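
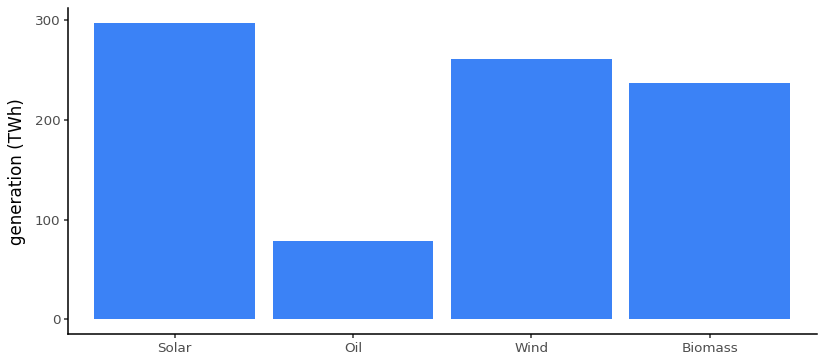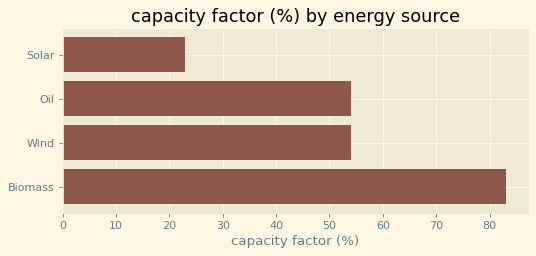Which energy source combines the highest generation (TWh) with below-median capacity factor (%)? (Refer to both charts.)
Chart 2 median capacity factor (%) ≈ 50; below-median energy sources: Solar, Wind. Among those, Solar has the highest generation (TWh) (≈ 300).

Solar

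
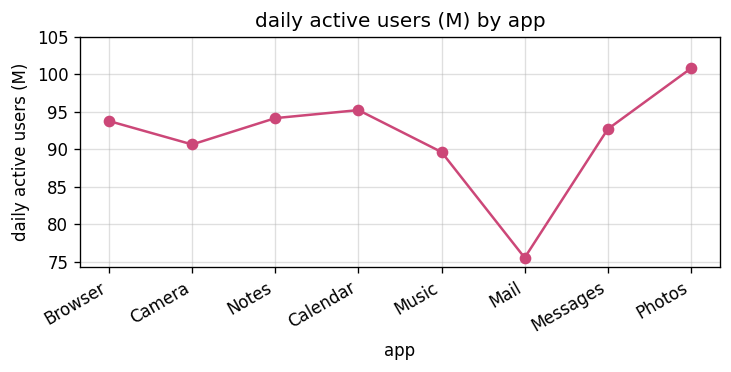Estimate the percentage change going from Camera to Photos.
≈ +11.1%

Camera ≈ 90, Photos ≈ 100; (100 − 90) / 90 ≈ +11.1%.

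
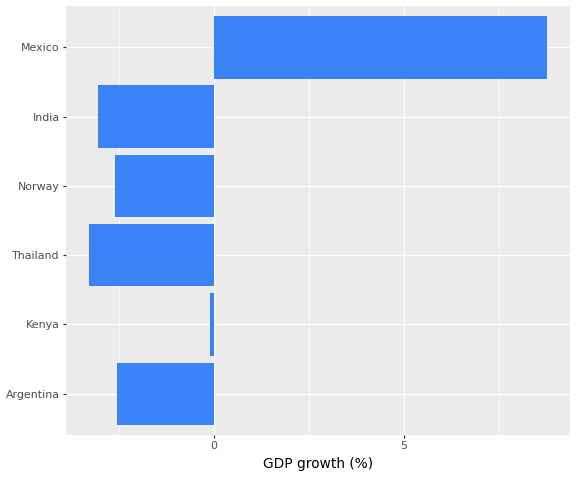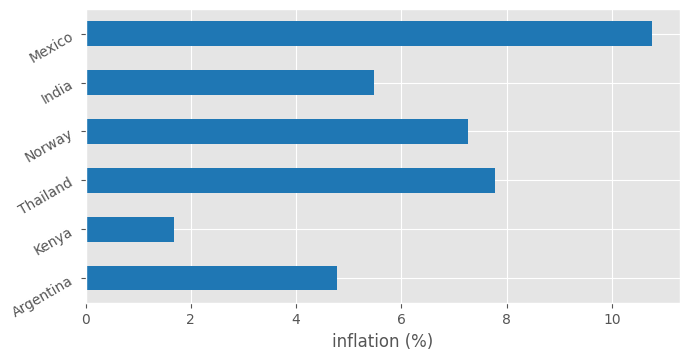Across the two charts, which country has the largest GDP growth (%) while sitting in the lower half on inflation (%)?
Kenya

Chart 2 median inflation (%) ≈ 6; below-median countries: Argentina, Kenya, India. Among those, Kenya has the highest GDP growth (%) (≈ 0).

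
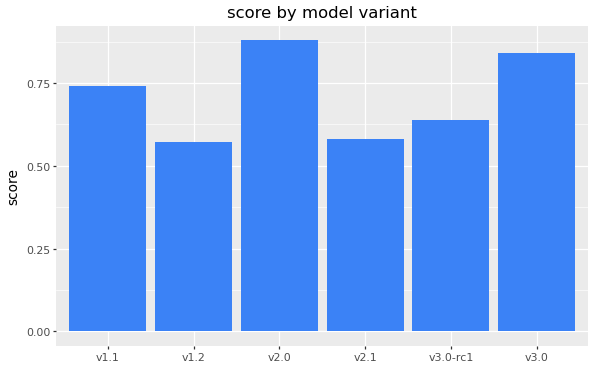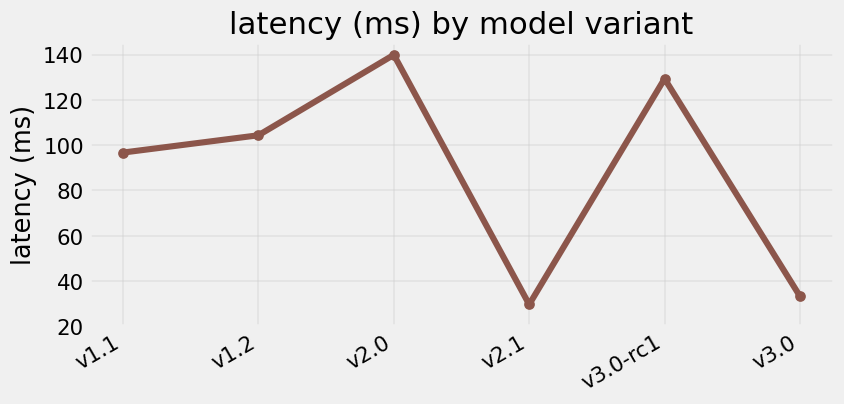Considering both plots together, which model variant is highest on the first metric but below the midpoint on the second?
Chart 2 median latency (ms) ≈ 100; below-median model variants: v1.1, v2.1, v3.0. Among those, v3.0 has the highest score (≈ 0.8).

v3.0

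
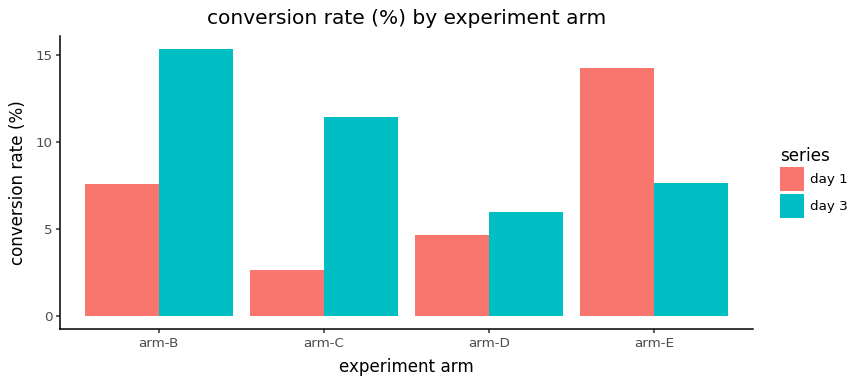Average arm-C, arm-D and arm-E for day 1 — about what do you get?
≈ 7

(2 + 4 + 14) / 3 ≈ 7.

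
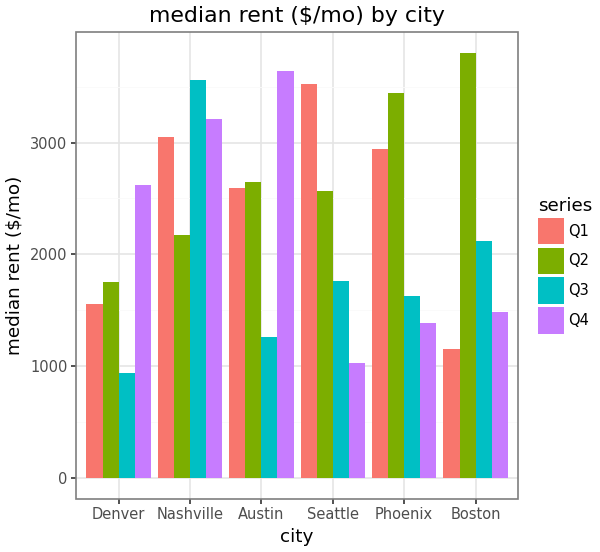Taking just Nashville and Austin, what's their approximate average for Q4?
≈ 3250

(3000 + 3500) / 2 ≈ 3250.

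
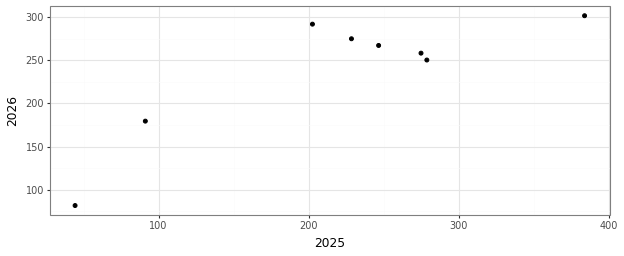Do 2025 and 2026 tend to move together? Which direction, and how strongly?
positive, strong

Points are positively correlated; strong (|r| ≈ 0.9).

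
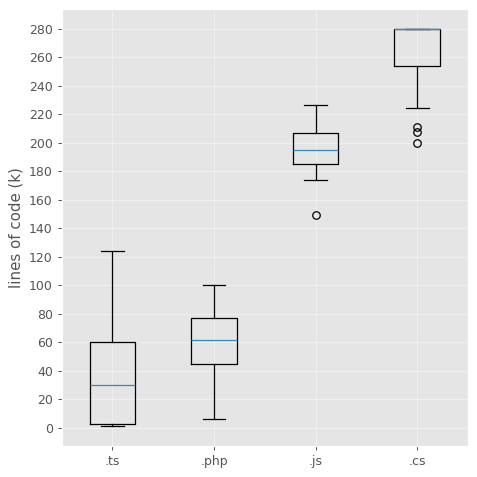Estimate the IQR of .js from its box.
≈ 20

Q3 ≈ 200, Q1 ≈ 180; IQR ≈ 20.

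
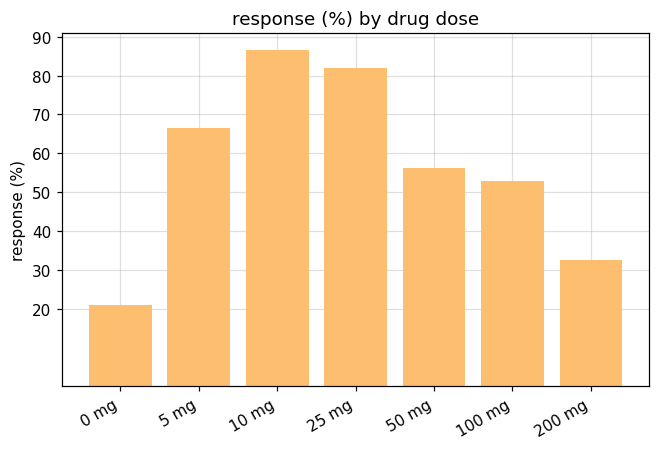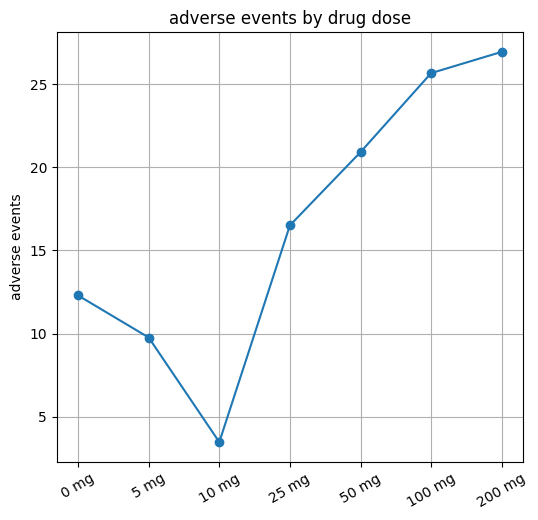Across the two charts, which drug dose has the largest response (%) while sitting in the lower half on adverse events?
10 mg

Chart 2 median adverse events ≈ 15; below-median drug doses: 0 mg, 5 mg, 10 mg. Among those, 10 mg has the highest response (%) (≈ 90).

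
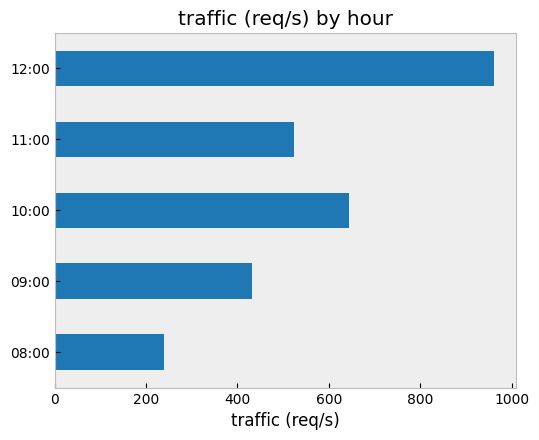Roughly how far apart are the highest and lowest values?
≈ 800

Max 12:00 ≈ 1000, min 08:00 ≈ 200; range ≈ 800.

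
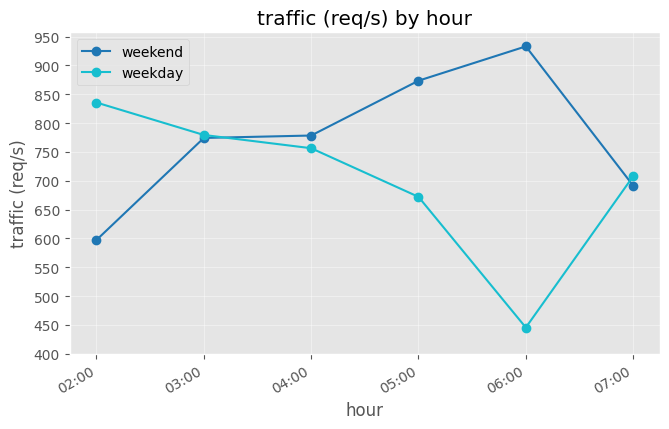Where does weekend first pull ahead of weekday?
04:00

03:00: weekend ≈ 750 vs weekday ≈ 800 (not yet); 04:00: weekend ≈ 800 vs weekday ≈ 750 (first crossover).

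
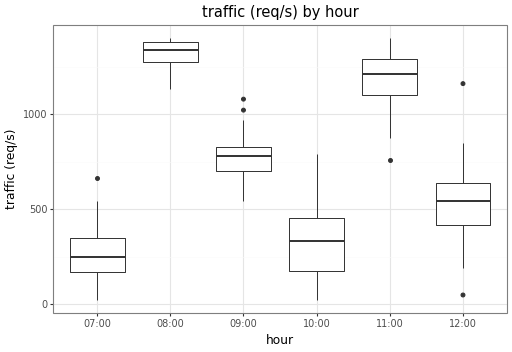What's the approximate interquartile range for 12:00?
Q3 ≈ 600, Q1 ≈ 400; IQR ≈ 200.

≈ 200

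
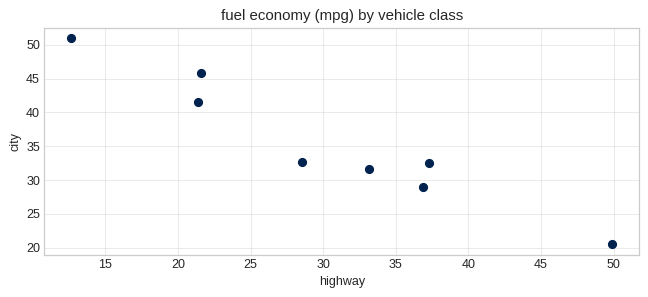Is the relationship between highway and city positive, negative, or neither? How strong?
Points are negatively correlated; strong (|r| ≈ 1.0).

negative, strong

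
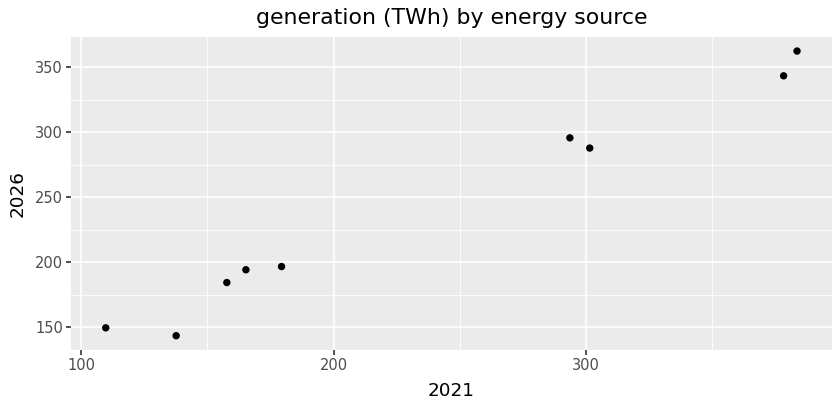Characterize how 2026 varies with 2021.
Points are positively correlated; strong (|r| ≈ 1.0).

positive, strong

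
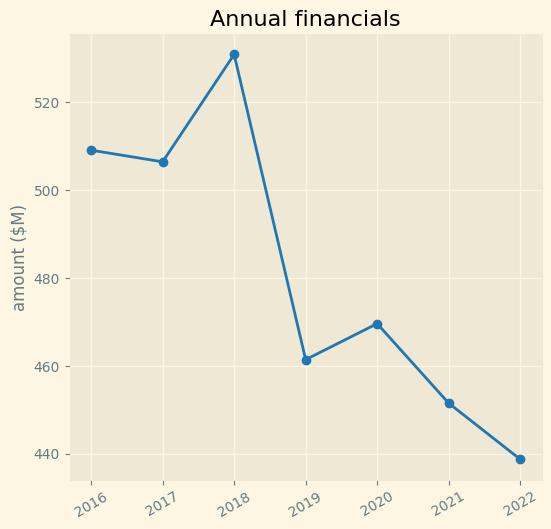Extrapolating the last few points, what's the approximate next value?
Last three: 470, 450, 440 → slope ≈ -15/step → next ≈ 425.

≈ 425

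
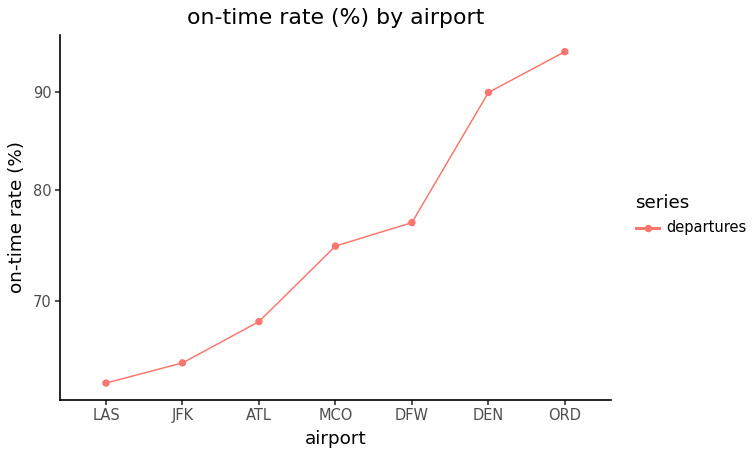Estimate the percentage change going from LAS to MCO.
≈ +15.4%

LAS ≈ 65, MCO ≈ 75; (75 − 65) / 65 ≈ +15.4%.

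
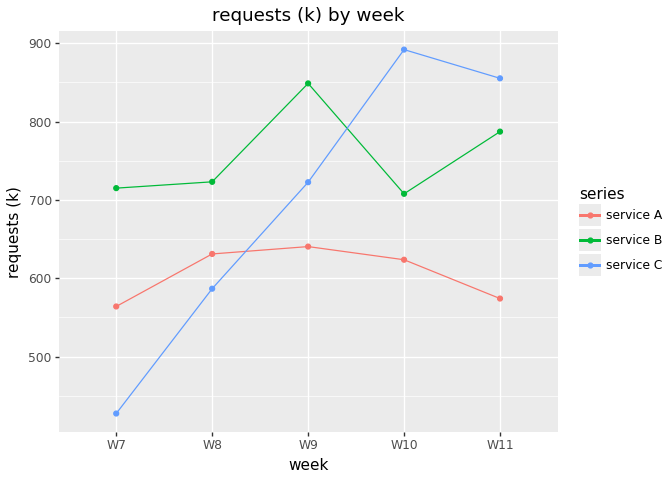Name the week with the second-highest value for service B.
W11

Top 3 for service B: W9 ≈ 850, W11 ≈ 800, W8 ≈ 700.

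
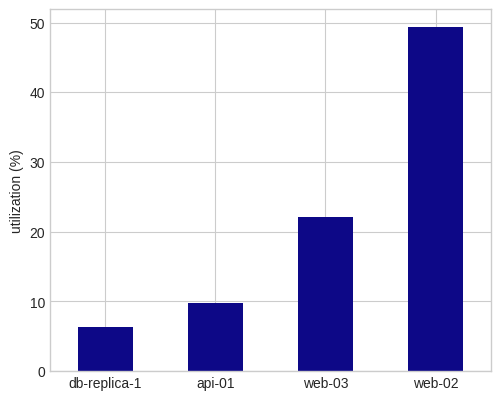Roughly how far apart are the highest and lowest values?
Max web-02 ≈ 50, min db-replica-1 ≈ 5; range ≈ 45.

≈ 45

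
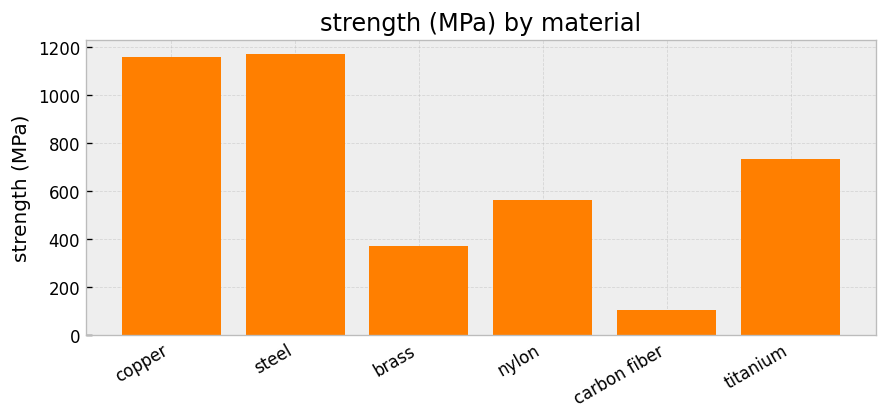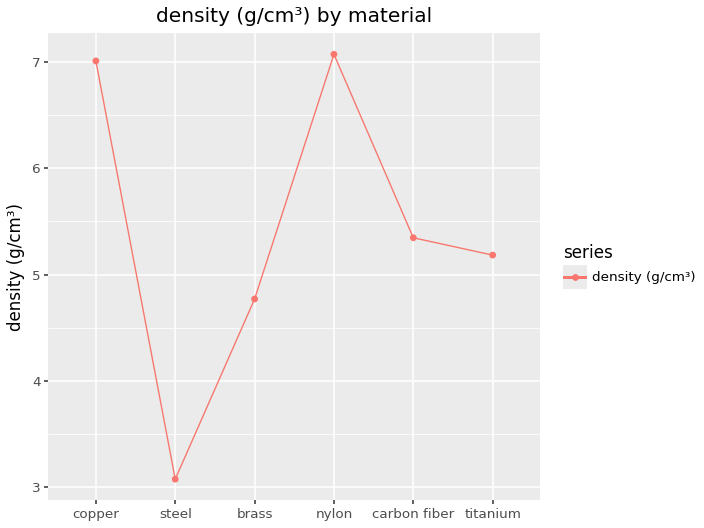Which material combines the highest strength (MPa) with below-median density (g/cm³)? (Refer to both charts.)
steel

Chart 2 median density (g/cm³) ≈ 5; below-median materials: steel, brass, titanium. Among those, steel has the highest strength (MPa) (≈ 1200).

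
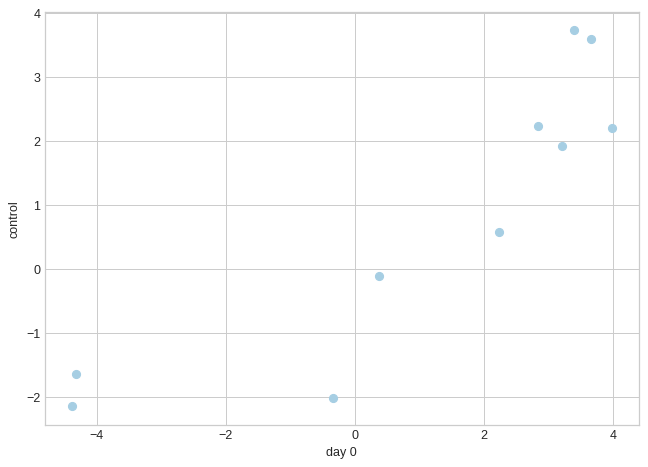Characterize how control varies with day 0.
positive, strong

Points are positively correlated; strong (|r| ≈ 0.9).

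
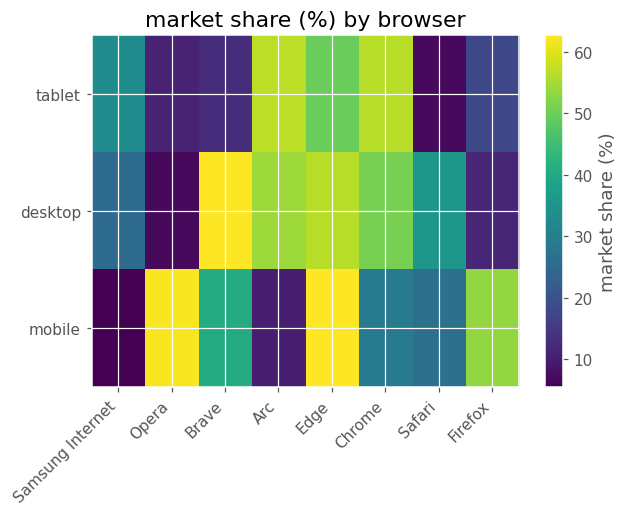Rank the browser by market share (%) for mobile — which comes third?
Top 4 for mobile: Edge ≈ 65, Opera ≈ 60, Firefox ≈ 55, Brave ≈ 40.

Firefox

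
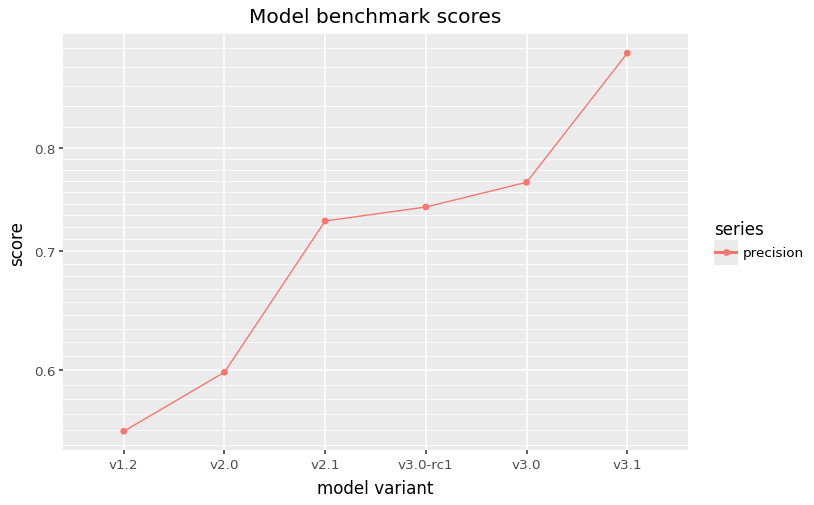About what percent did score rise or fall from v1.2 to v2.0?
≈ +9.1%

v1.2 ≈ 0.55, v2.0 ≈ 0.60; (0.60 − 0.55) / 0.55 ≈ +9.1%.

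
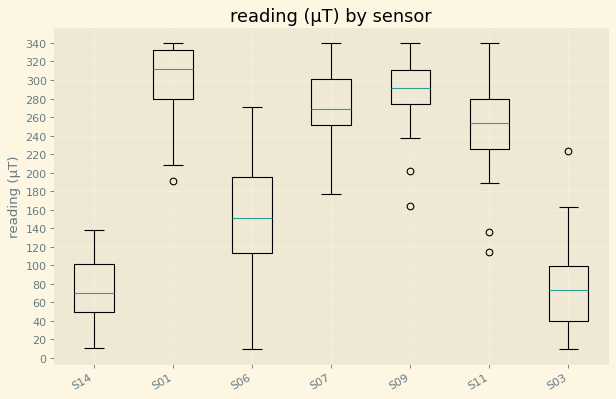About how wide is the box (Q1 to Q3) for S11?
Q3 ≈ 280, Q1 ≈ 220; IQR ≈ 60.

≈ 60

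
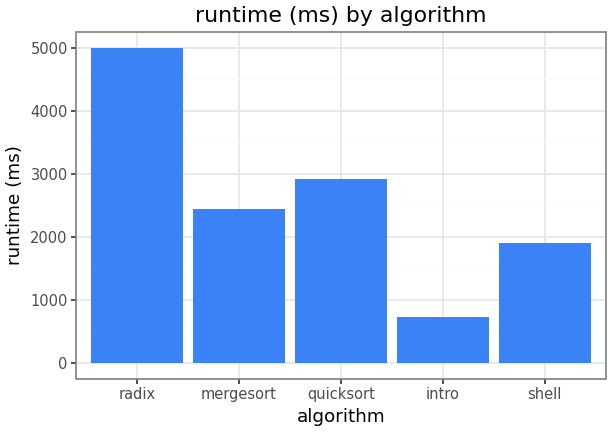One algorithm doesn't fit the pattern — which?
radix

radix ≈ 5000; the rest sit between ≈ 500 and ≈ 3000.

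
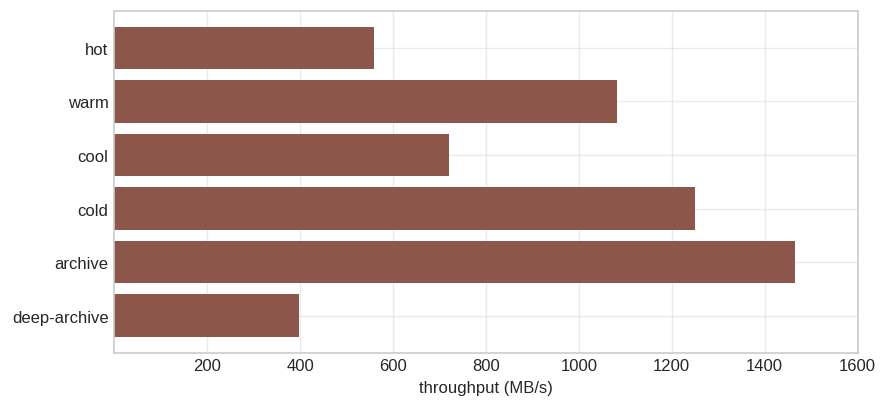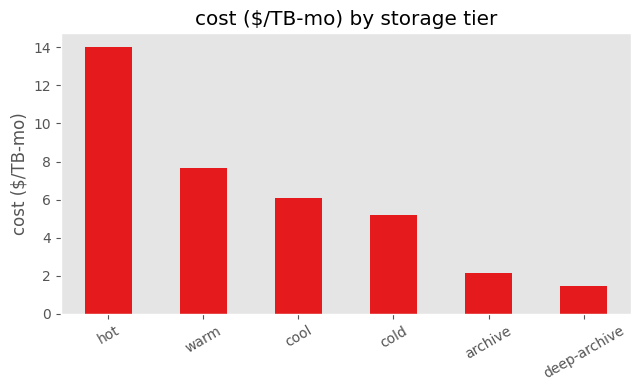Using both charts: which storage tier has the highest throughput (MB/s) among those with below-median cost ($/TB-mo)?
Chart 2 median cost ($/TB-mo) ≈ 6; below-median storage tiers: cold, archive, deep-archive. Among those, archive has the highest throughput (MB/s) (≈ 1400).

archive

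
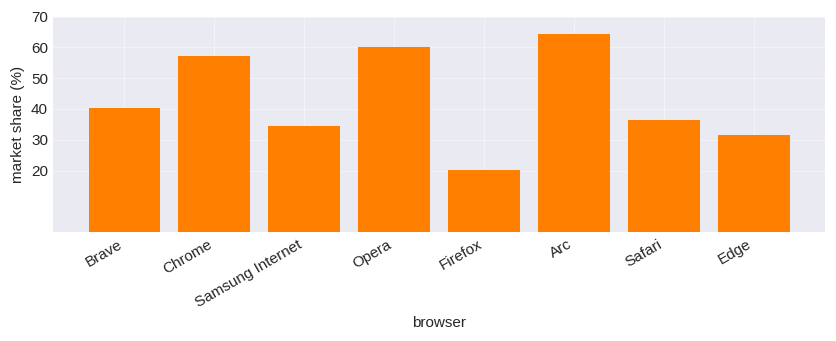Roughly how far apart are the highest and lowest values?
≈ 40

Max Arc ≈ 60, min Firefox ≈ 20; range ≈ 40.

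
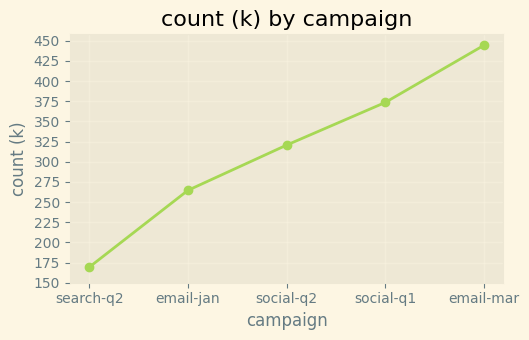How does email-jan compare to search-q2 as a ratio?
≈ 1.57×

email-jan ≈ 275, search-q2 ≈ 175; 275/175 ≈ 1.57.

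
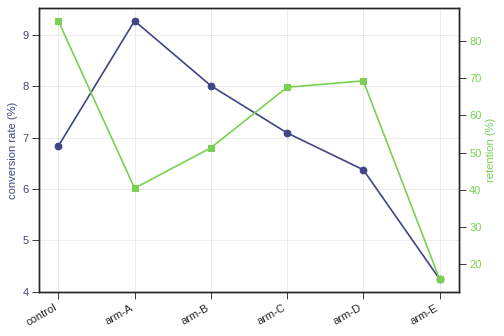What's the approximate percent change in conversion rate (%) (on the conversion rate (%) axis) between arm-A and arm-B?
≈ -15.8%

arm-A ≈ 9.5, arm-B ≈ 8.0; (8.0 − 9.5) / 9.5 ≈ -15.8%.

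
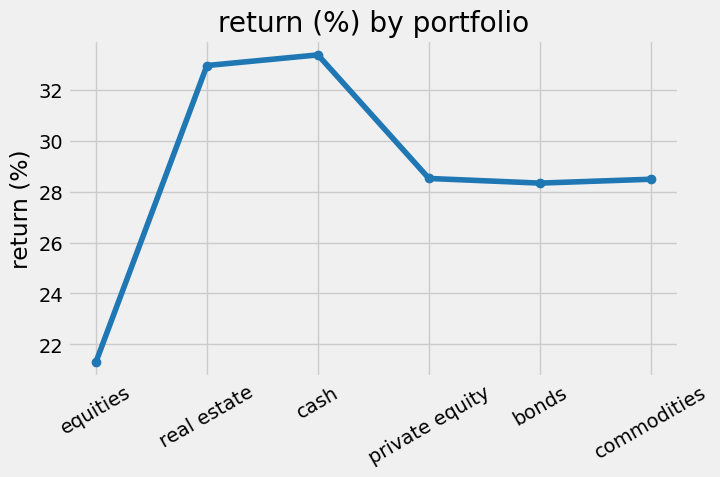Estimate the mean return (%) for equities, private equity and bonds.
(22 + 28 + 28) / 3 ≈ 26.

≈ 26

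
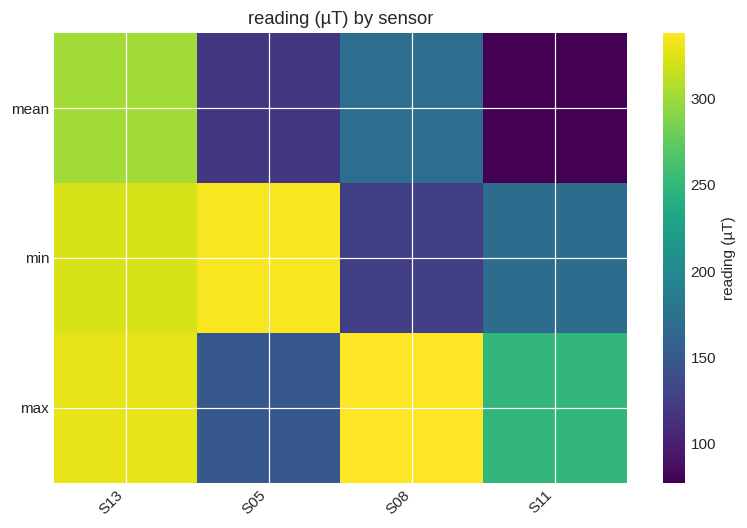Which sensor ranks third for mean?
S05

Top 4 for mean: S13 ≈ 300, S08 ≈ 175, S05 ≈ 125, S11 ≈ 75.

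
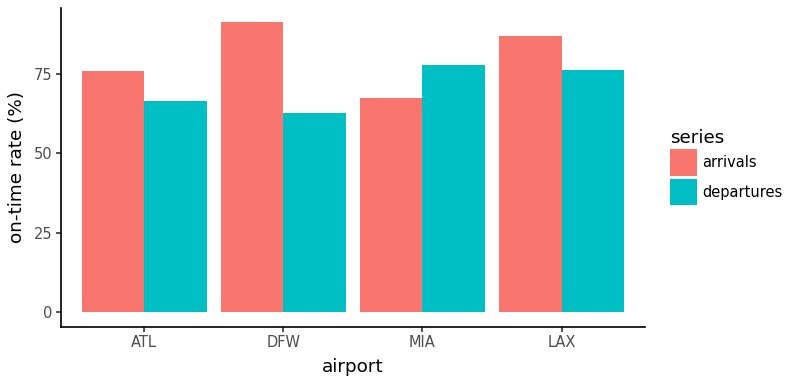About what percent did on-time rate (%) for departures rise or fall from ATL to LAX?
≈ +14.3%

ATL ≈ 70, LAX ≈ 80; (80 − 70) / 70 ≈ +14.3%.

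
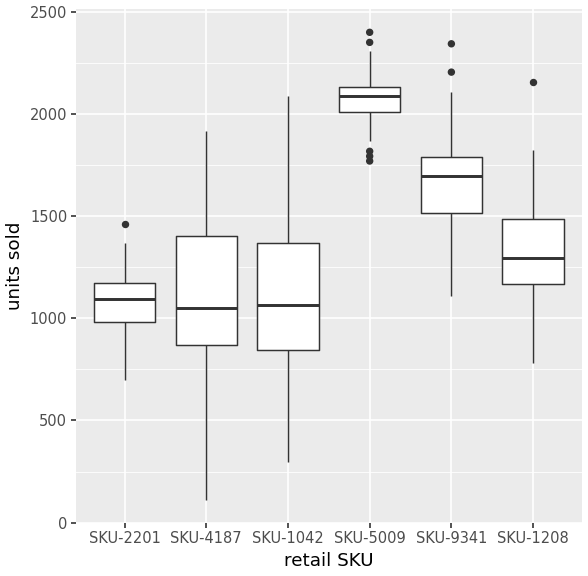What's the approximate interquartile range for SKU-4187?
Q3 ≈ 1400, Q1 ≈ 900; IQR ≈ 500.

≈ 500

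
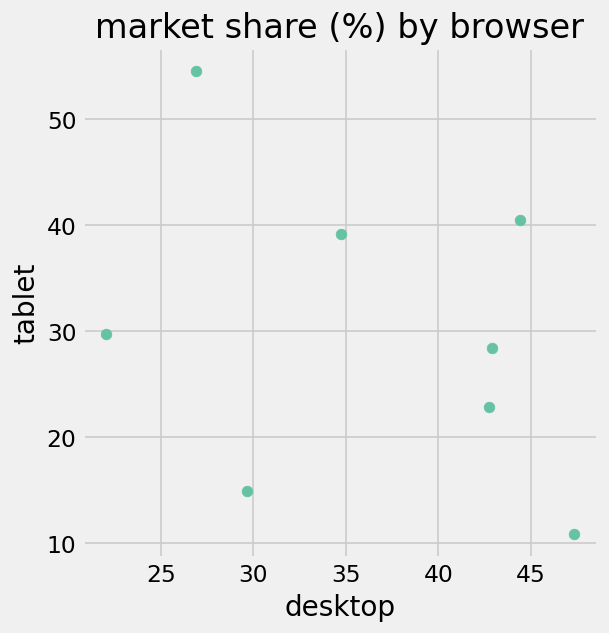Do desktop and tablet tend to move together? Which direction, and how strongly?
Points are negatively correlated; weak (|r| ≈ 0.3).

negative, weak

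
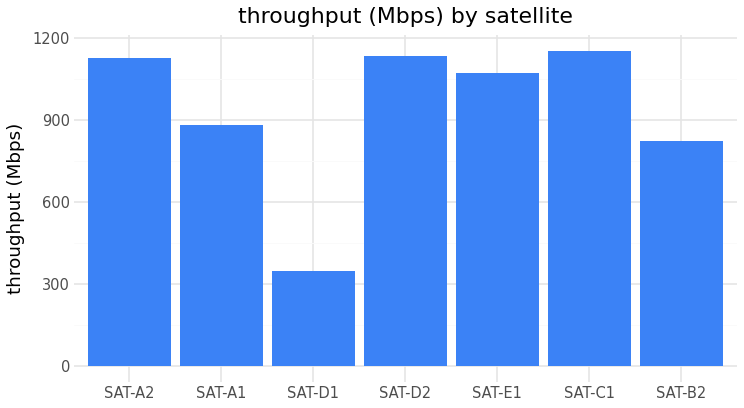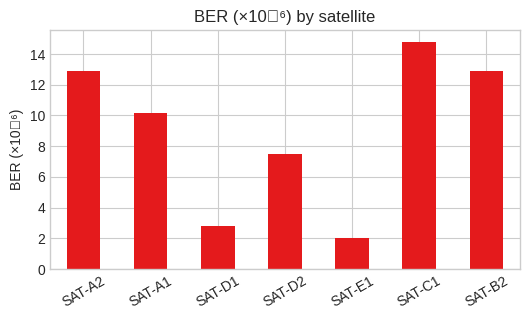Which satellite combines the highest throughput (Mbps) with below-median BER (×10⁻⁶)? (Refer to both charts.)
Chart 2 median BER (×10⁻⁶) ≈ 10; below-median satellites: SAT-D1, SAT-D2, SAT-E1. Among those, SAT-D2 has the highest throughput (Mbps) (≈ 1200).

SAT-D2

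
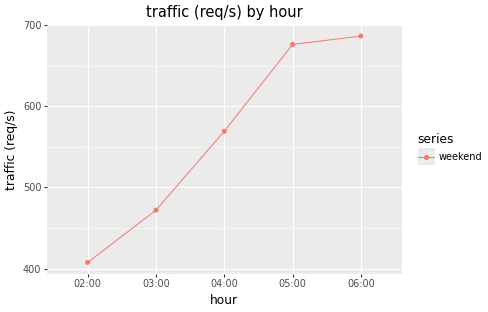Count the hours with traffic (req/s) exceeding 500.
3

Above 500: 04:00, 05:00, 06:00.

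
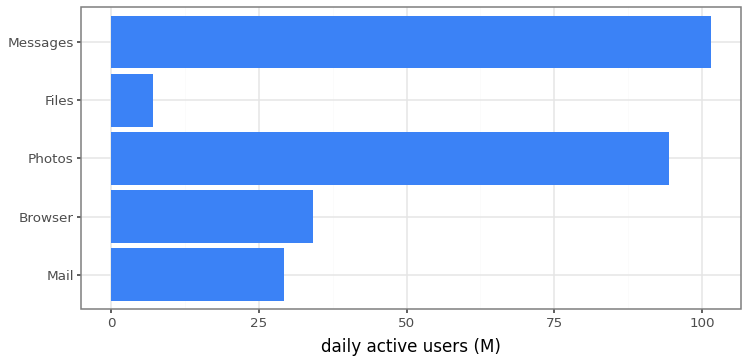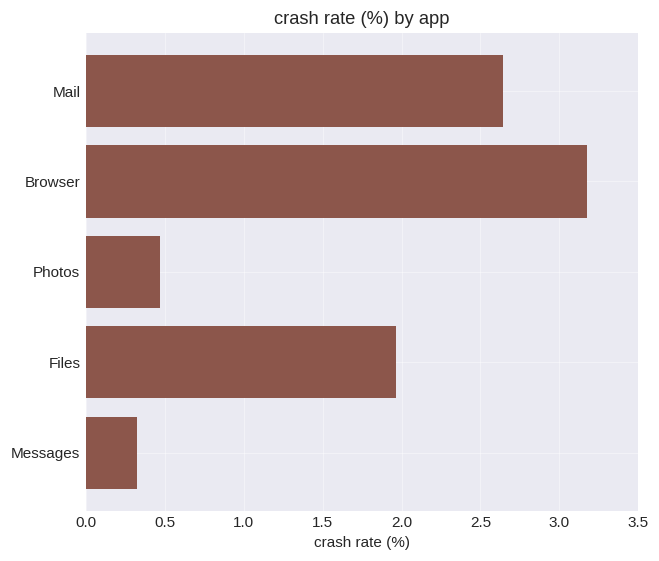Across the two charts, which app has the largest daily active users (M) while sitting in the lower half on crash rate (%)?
Chart 2 median crash rate (%) ≈ 2; below-median apps: Photos, Messages. Among those, Messages has the highest daily active users (M) (≈ 100).

Messages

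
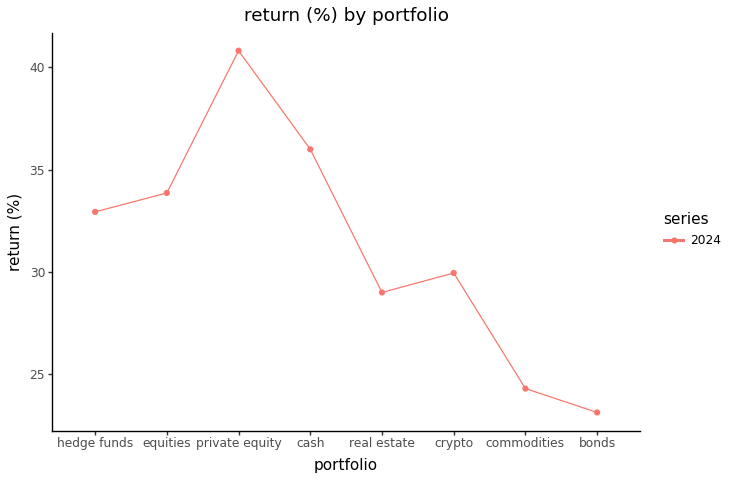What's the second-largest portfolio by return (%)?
Top 3: private equity ≈ 40, cash ≈ 36, equities ≈ 34.

cash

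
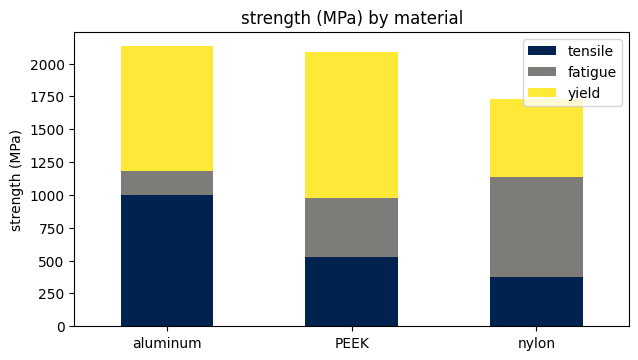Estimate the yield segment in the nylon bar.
yield top ≈ 1800, bottom ≈ 1200; segment ≈ 600.

≈ 600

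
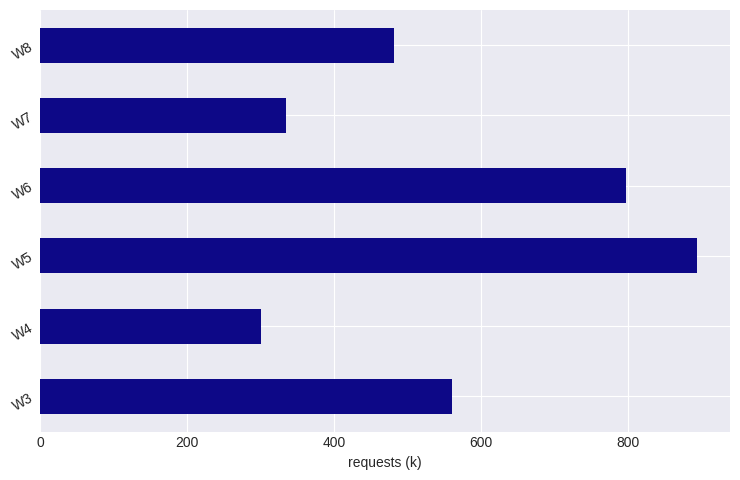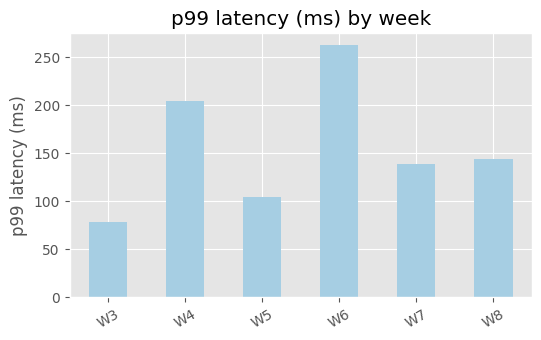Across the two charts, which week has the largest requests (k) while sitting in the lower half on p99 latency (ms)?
W5

Chart 2 median p99 latency (ms) ≈ 150; below-median weeks: W3, W5, W7. Among those, W5 has the highest requests (k) (≈ 900).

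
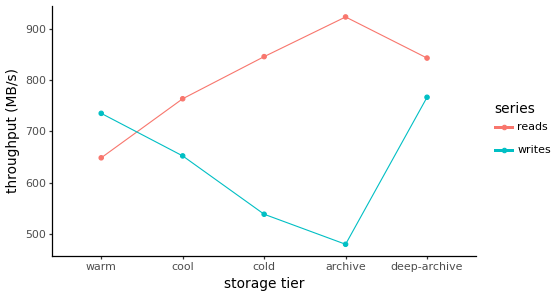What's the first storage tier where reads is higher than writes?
cool

warm: reads ≈ 650 vs writes ≈ 750 (not yet); cool: reads ≈ 750 vs writes ≈ 650 (first crossover).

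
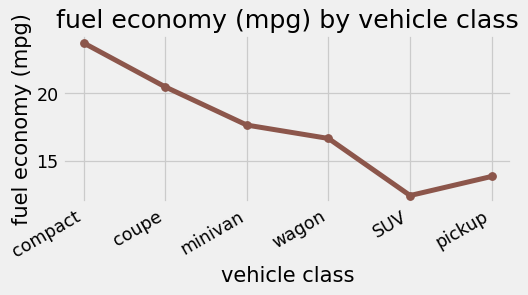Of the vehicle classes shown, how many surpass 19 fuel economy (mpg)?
Above 19: compact, coupe.

2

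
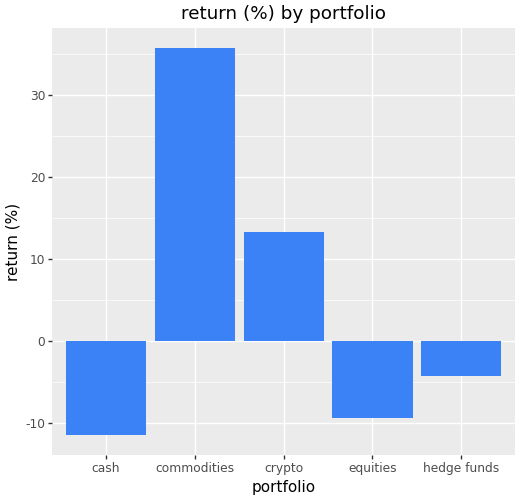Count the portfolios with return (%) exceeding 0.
2

Above 0: commodities, crypto.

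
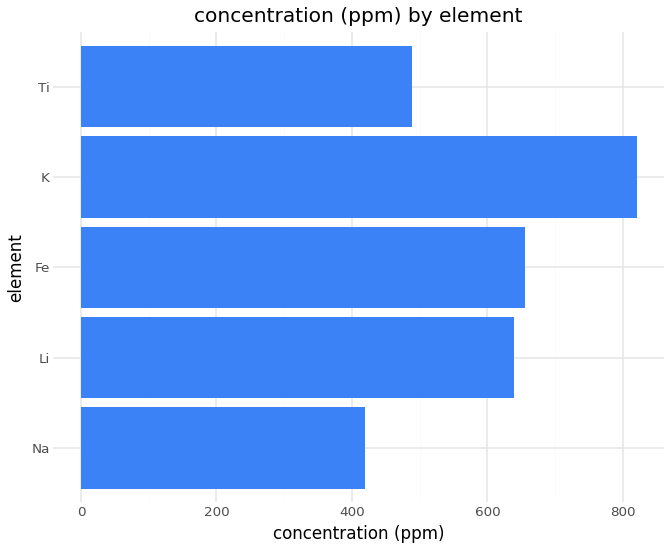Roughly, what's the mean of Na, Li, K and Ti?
≈ 575

(400 + 600 + 800 + 500) / 4 ≈ 575.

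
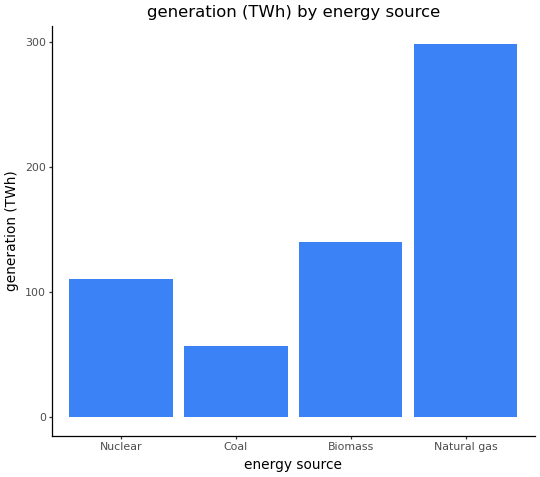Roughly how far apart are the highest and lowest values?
Max Natural gas ≈ 300, min Coal ≈ 50; range ≈ 250.

≈ 250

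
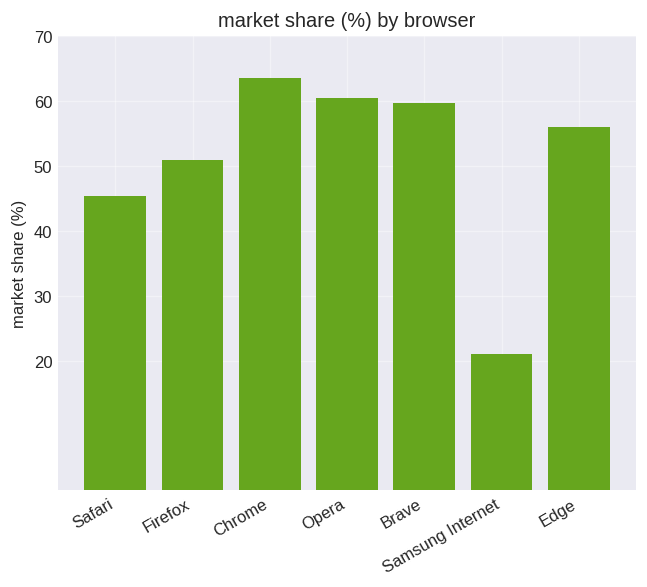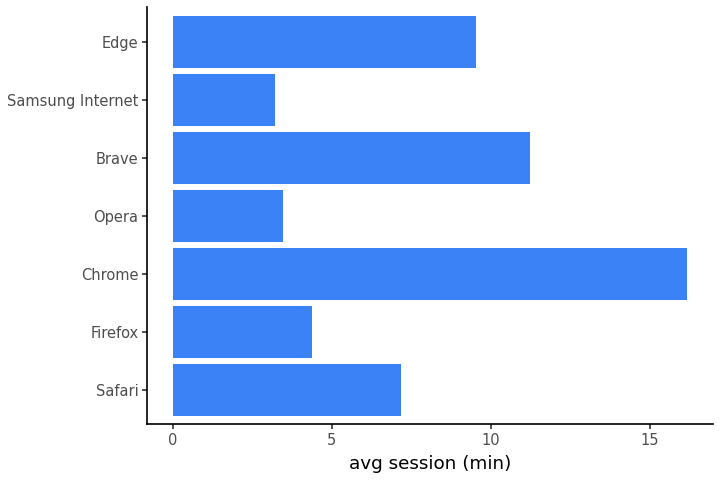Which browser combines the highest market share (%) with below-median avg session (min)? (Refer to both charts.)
Chart 2 median avg session (min) ≈ 8; below-median browsers: Firefox, Opera, Samsung Internet. Among those, Opera has the highest market share (%) (≈ 60).

Opera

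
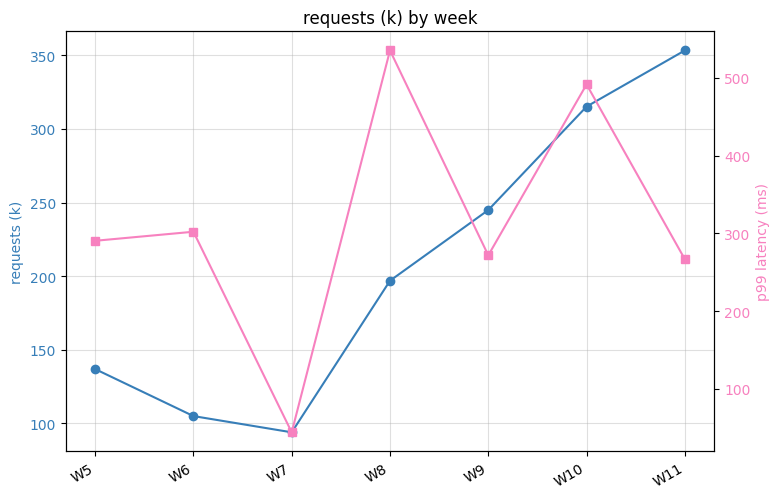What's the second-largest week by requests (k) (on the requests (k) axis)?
W10

Top 3 (on the requests (k) axis): W11 ≈ 350, W10 ≈ 325, W9 ≈ 250.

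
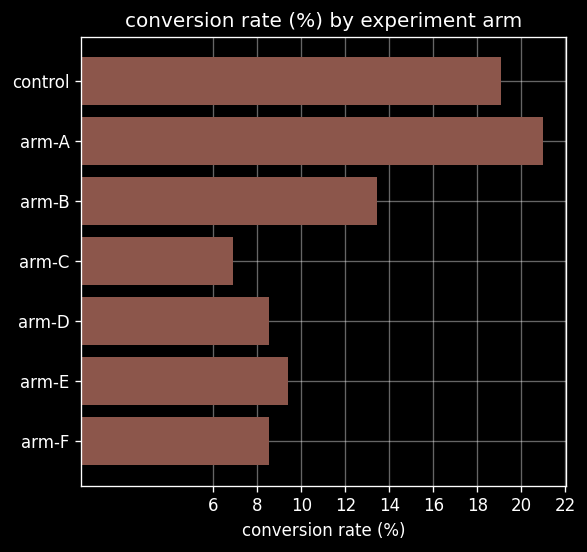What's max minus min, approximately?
≈ 14

Max arm-A ≈ 20, min arm-C ≈ 6; range ≈ 14.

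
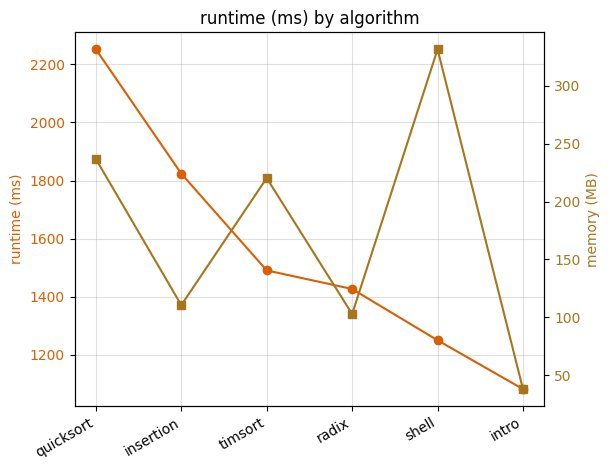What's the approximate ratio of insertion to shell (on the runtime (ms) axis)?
≈ 1.5×

insertion ≈ 1800, shell ≈ 1200; 1800/1200 ≈ 1.5.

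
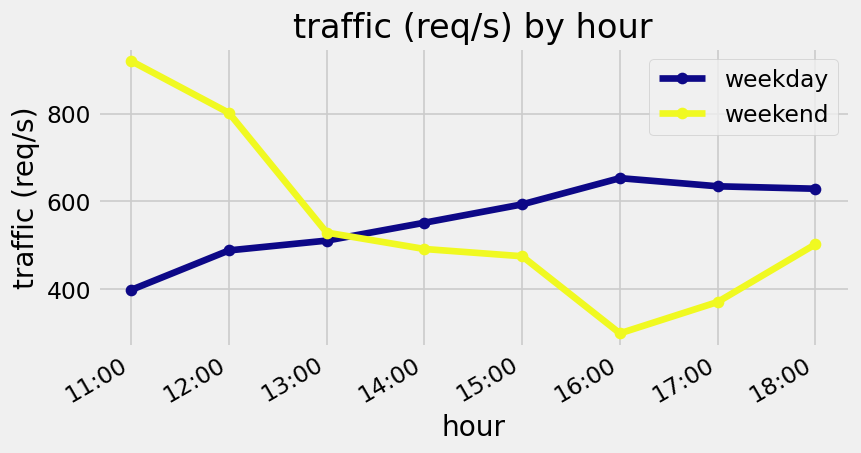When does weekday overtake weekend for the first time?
14:00

13:00: weekday ≈ 500 vs weekend ≈ 500 (not yet); 14:00: weekday ≈ 600 vs weekend ≈ 500 (first crossover).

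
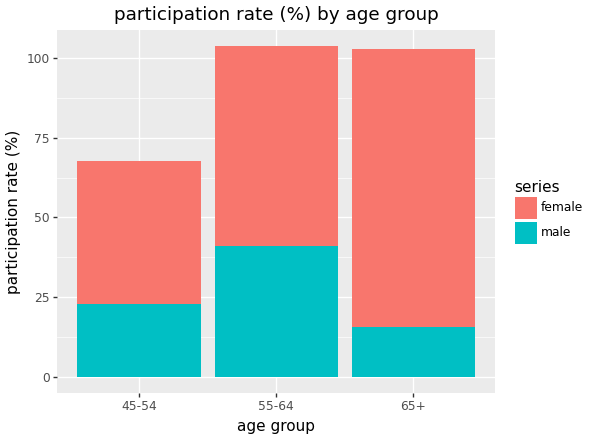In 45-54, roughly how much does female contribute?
female top ≈ 70, bottom ≈ 20; segment ≈ 50.

≈ 50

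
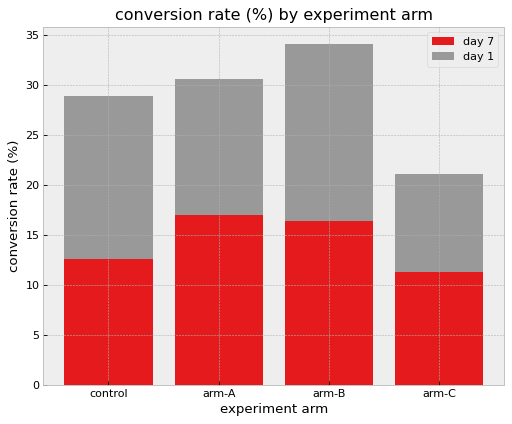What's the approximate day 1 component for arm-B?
≈ 20

day 1 top ≈ 35, bottom ≈ 15; segment ≈ 20.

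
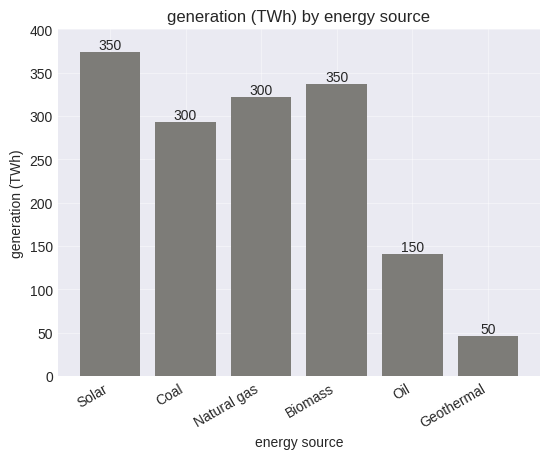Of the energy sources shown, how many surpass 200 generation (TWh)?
4

Above 200: Solar, Coal, Natural gas, Biomass.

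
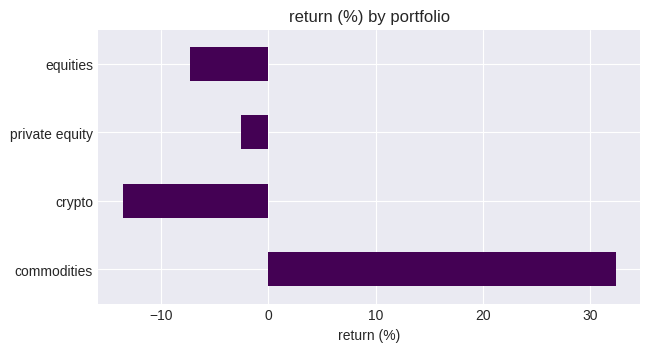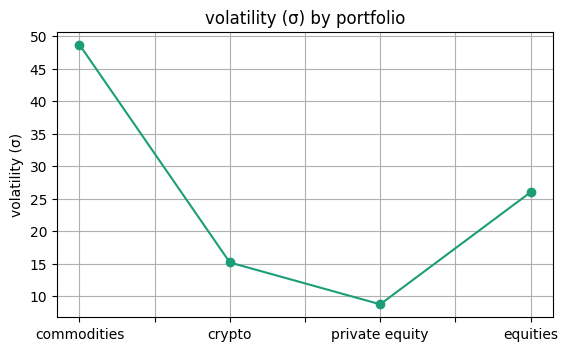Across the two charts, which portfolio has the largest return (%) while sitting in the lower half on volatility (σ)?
private equity

Chart 2 median volatility (σ) ≈ 20; below-median portfolios: crypto, private equity. Among those, private equity has the highest return (%) (≈ -5).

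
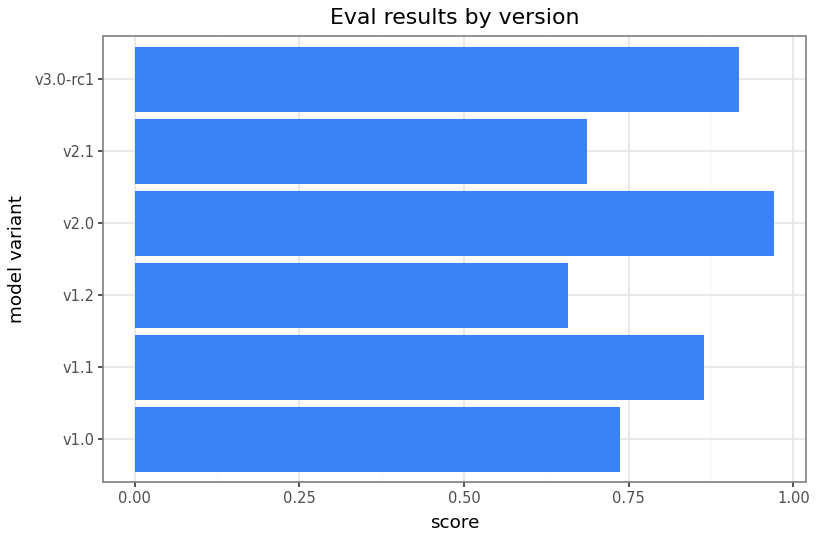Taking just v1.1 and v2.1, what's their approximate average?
(0.9 + 0.7) / 2 ≈ 0.8.

≈ 0.8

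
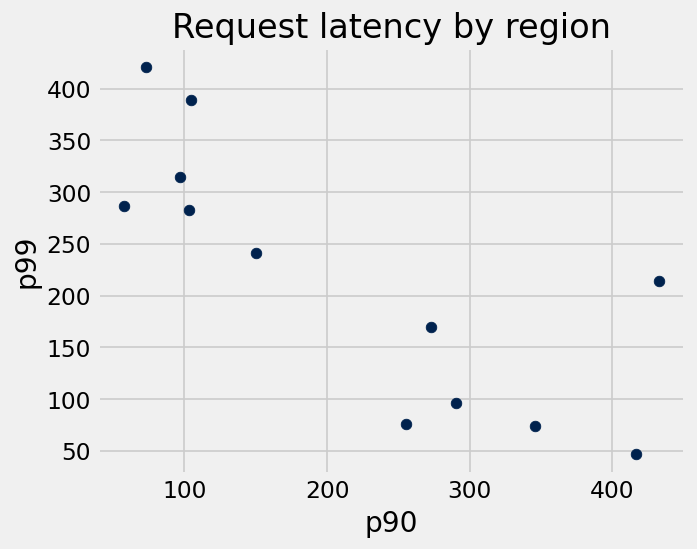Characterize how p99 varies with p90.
Points are negatively correlated; strong (|r| ≈ 0.8).

negative, strong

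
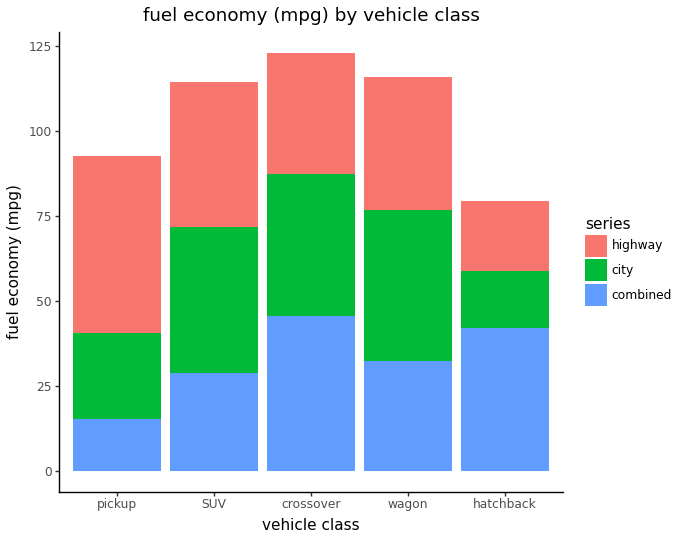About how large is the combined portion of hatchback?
combined top ≈ 40, bottom ≈ 0; segment ≈ 40.

≈ 40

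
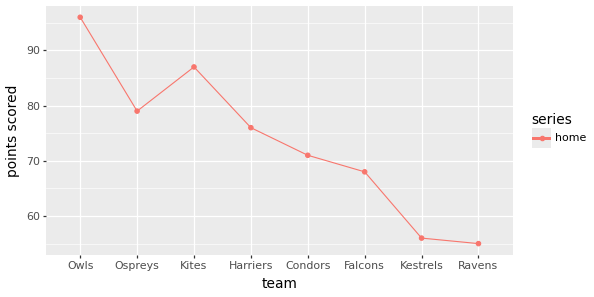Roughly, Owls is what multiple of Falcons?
≈ 1.36×

Owls ≈ 95, Falcons ≈ 70; 95/70 ≈ 1.36.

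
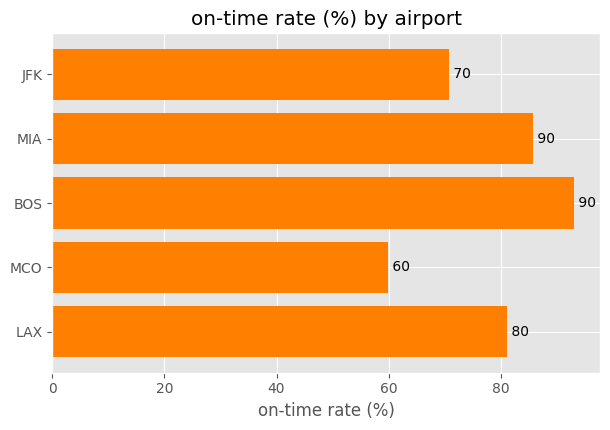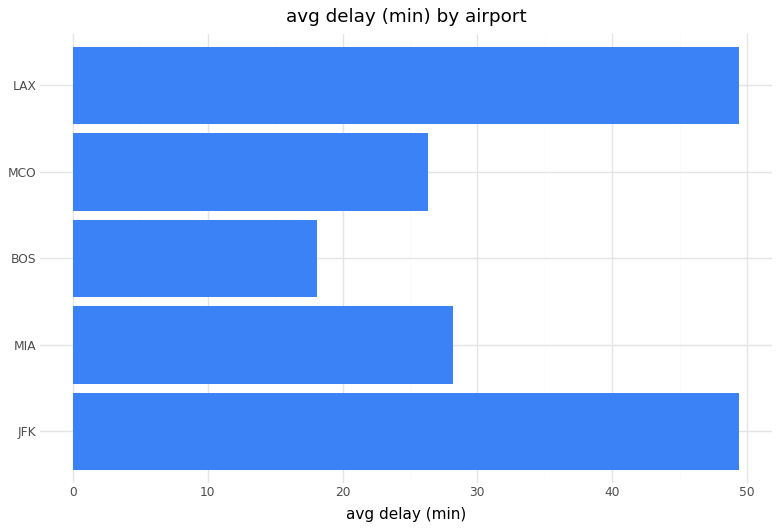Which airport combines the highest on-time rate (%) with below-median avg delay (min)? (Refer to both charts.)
Chart 2 median avg delay (min) ≈ 30; below-median airports: BOS, MCO. Among those, BOS has the highest on-time rate (%) (≈ 90).

BOS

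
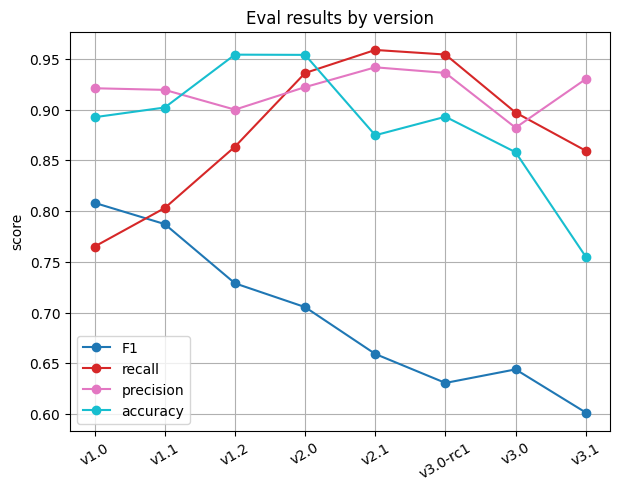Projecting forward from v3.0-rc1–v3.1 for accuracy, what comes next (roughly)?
Last three: 0.90, 0.85, 0.75 → slope ≈ -0.075/step → next ≈ 0.675.

≈ 0.675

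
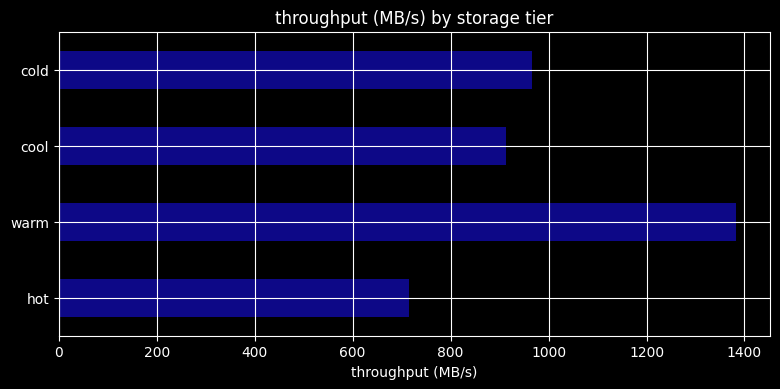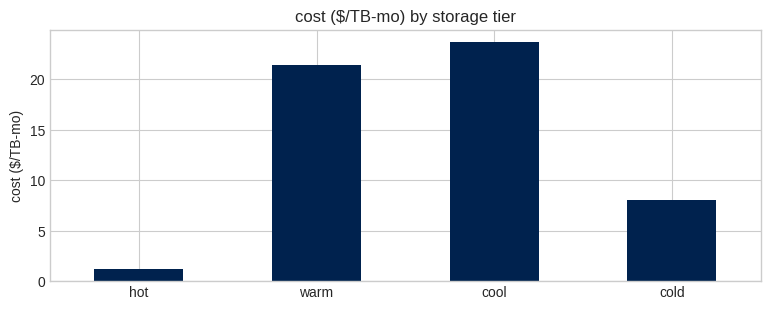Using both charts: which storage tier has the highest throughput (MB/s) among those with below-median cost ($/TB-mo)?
cold

Chart 2 median cost ($/TB-mo) ≈ 15; below-median storage tiers: hot, cold. Among those, cold has the highest throughput (MB/s) (≈ 1000).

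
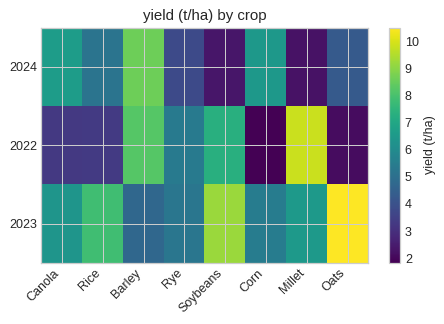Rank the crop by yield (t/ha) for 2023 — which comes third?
Rice

Top 4 for 2023: Oats ≈ 10, Soybeans ≈ 9, Rice ≈ 8, Millet ≈ 6.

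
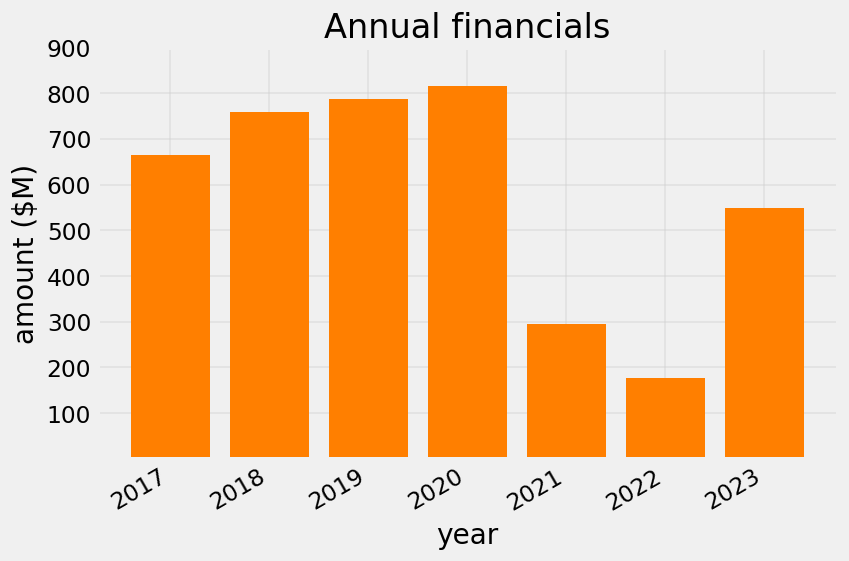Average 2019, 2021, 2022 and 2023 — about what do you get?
≈ 450

(800 + 300 + 200 + 500) / 4 ≈ 450.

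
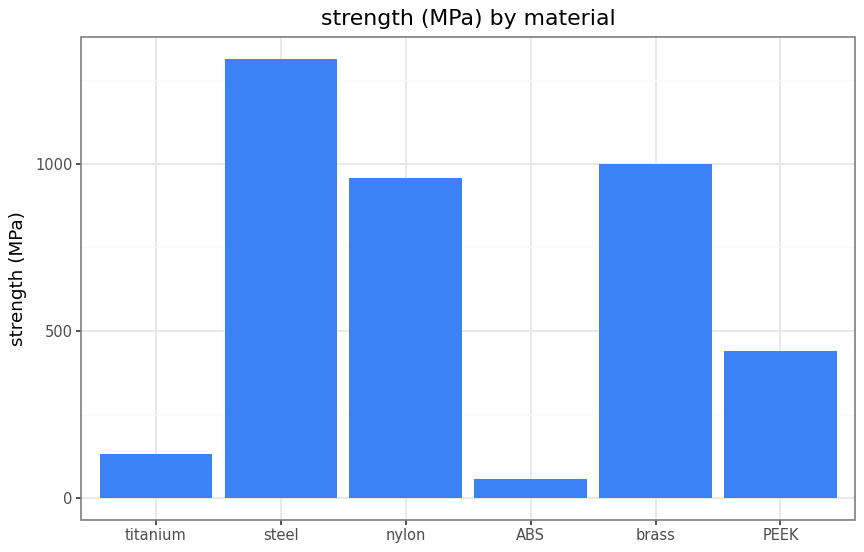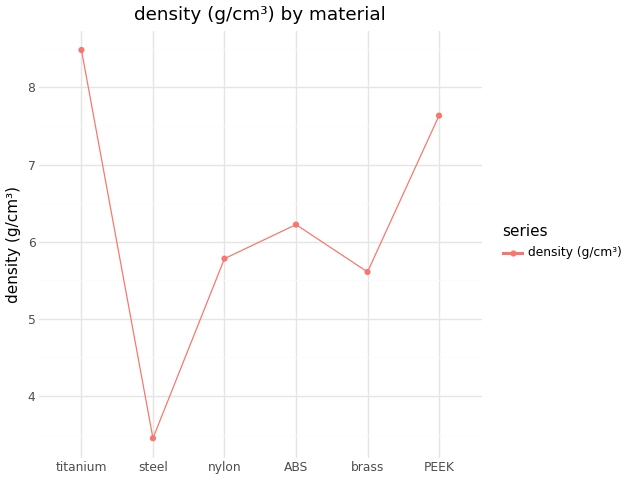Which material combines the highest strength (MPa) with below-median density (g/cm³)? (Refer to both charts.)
steel

Chart 2 median density (g/cm³) ≈ 6; below-median materials: steel, nylon, brass. Among those, steel has the highest strength (MPa) (≈ 1400).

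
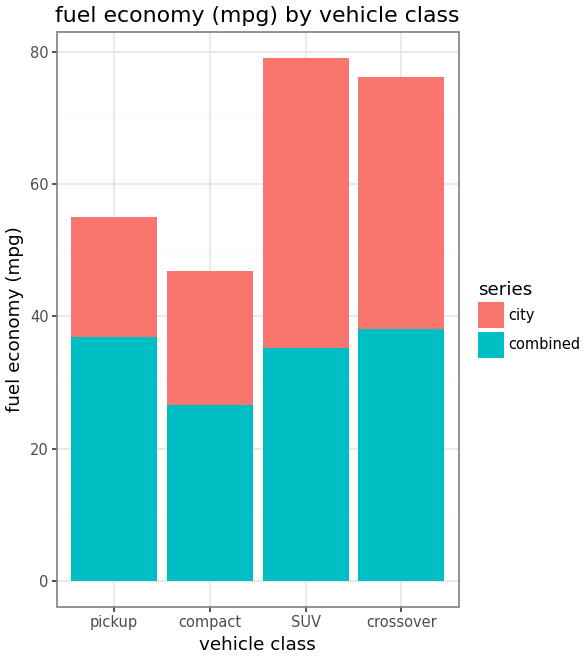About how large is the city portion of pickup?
city top ≈ 60, bottom ≈ 40; segment ≈ 20.

≈ 20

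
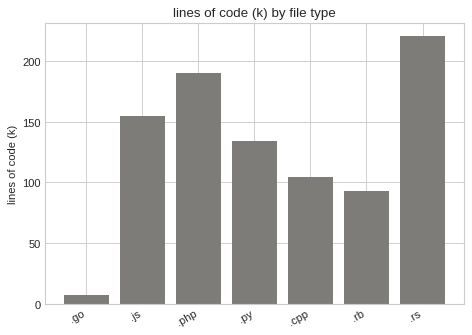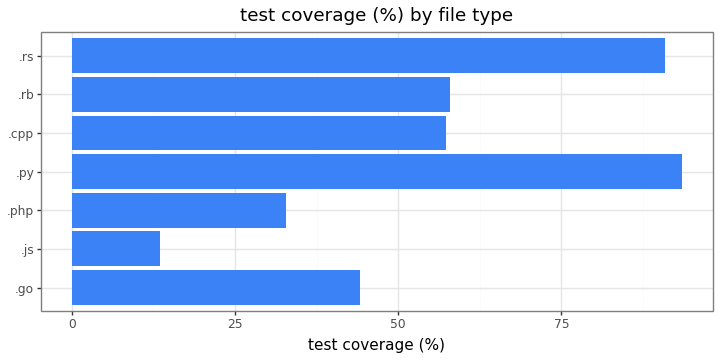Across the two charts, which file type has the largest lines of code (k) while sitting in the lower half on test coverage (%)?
.php

Chart 2 median test coverage (%) ≈ 60; below-median file types: .go, .js, .php. Among those, .php has the highest lines of code (k) (≈ 200).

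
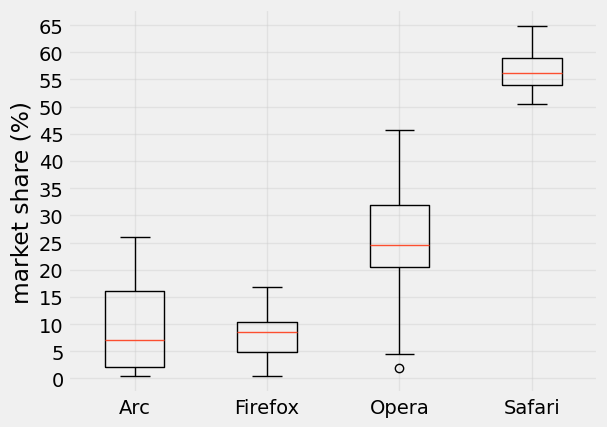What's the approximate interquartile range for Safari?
Q3 ≈ 60, Q1 ≈ 55; IQR ≈ 5.

≈ 5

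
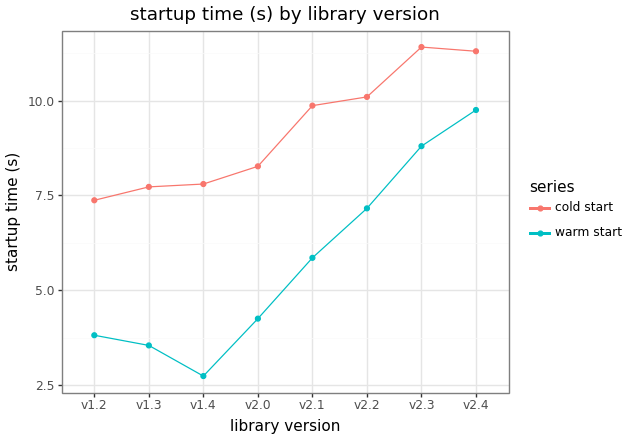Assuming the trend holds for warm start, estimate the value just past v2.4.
Last three: 7, 9, 10 → slope ≈ 1.5/step → next ≈ 11.5.

≈ 11.5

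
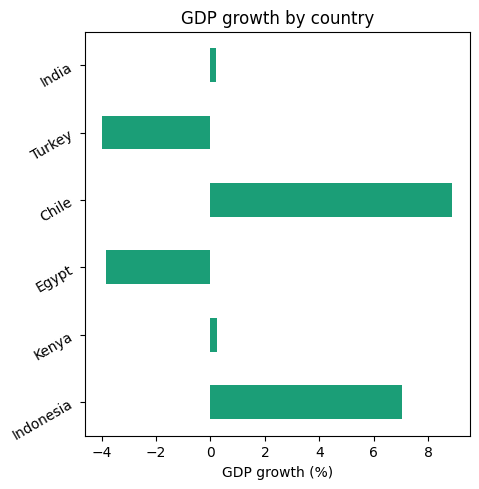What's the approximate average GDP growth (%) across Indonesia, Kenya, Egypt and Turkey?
≈ 0

(8 + 0 + -4 + -4) / 4 ≈ 0.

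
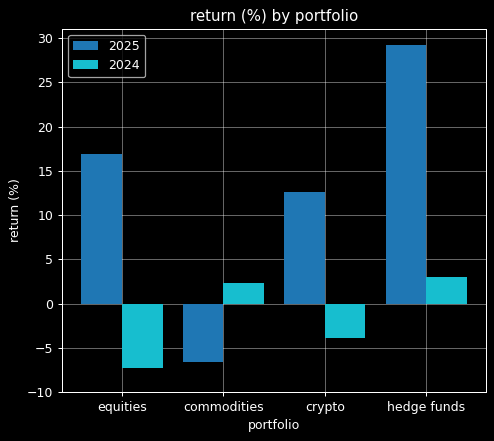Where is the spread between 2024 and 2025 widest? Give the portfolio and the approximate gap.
hedge funds, ≈ 25 %

hedge funds: 2024 ≈ 5, 2025 ≈ 30 → gap ≈ 25. Next-largest (equities) is only ≈ 20.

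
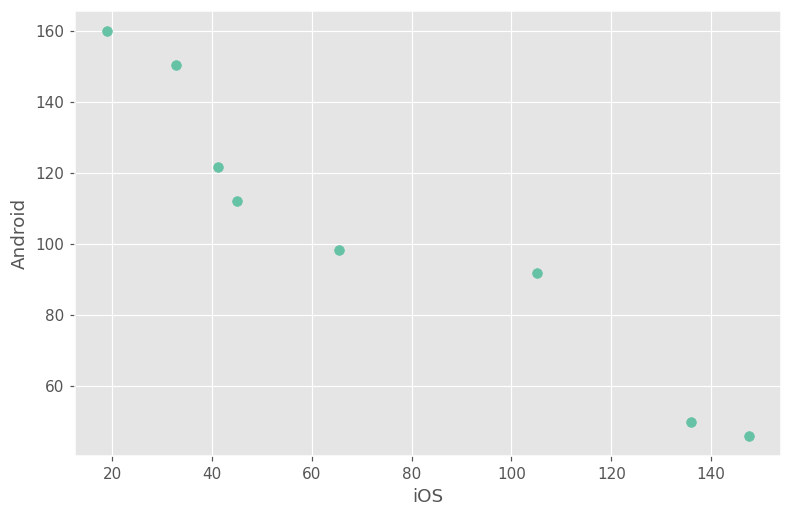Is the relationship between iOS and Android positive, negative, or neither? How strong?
negative, strong

Points are negatively correlated; strong (|r| ≈ 1.0).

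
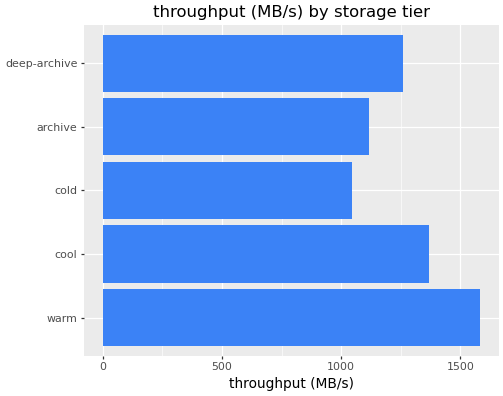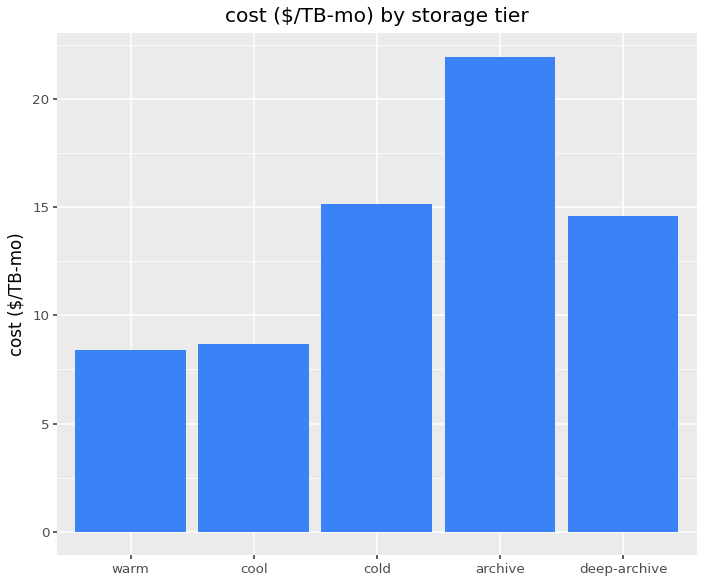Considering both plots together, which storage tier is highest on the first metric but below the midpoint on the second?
warm

Chart 2 median cost ($/TB-mo) ≈ 15; below-median storage tiers: warm, cool. Among those, warm has the highest throughput (MB/s) (≈ 1600).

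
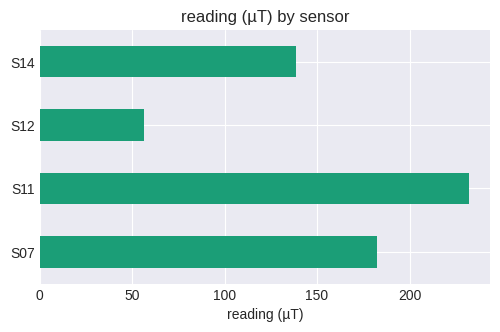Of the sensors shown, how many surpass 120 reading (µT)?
Above 120: S07, S11, S14.

3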